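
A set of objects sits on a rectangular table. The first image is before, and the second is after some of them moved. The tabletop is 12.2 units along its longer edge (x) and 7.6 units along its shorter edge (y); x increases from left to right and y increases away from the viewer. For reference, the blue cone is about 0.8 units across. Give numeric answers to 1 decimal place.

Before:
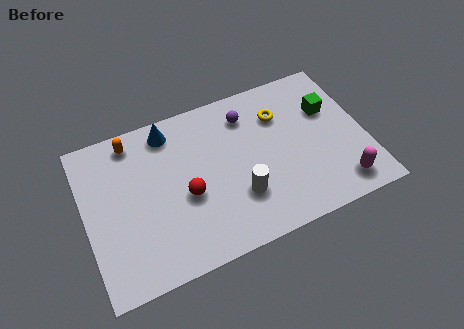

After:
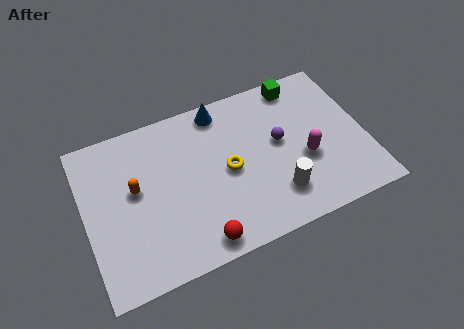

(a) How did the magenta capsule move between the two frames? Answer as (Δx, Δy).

(-1.3, 1.8)

From the two frames, the magenta capsule sits at roughly (10.8, 1.2) before and (9.5, 3.0) after.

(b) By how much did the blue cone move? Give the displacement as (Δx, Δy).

(2.3, 0.2)

The blue cone was at about (3.9, 6.5) and moved to about (6.2, 6.7).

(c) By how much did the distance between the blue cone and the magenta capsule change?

-3.7

They were about 8.7 units apart before and 5.0 after — 3.7 units closer together.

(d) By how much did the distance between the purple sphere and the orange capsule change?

+1.3

They were about 5.0 units apart before and 6.3 after — 1.3 units further apart.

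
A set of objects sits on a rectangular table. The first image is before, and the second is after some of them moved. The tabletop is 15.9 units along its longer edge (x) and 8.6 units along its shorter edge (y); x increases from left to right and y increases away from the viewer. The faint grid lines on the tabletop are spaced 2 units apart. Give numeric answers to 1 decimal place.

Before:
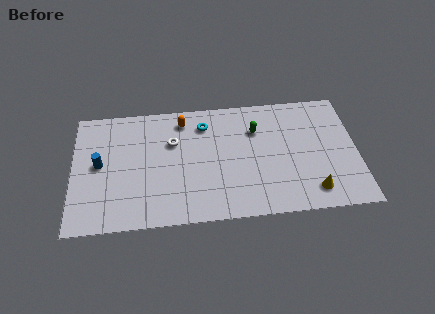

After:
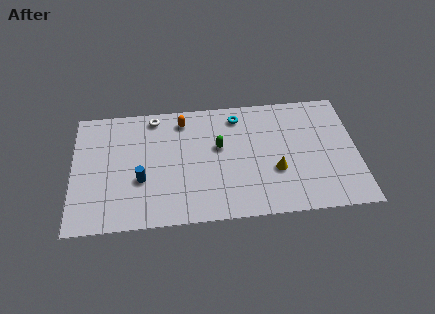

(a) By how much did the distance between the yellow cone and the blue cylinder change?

-4.7

They were about 12.2 units apart before and 7.5 after — 4.7 units closer together.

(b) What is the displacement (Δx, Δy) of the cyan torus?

(1.9, 0.4)

The cyan torus started near (7.4, 6.8) and ended near (9.3, 7.2).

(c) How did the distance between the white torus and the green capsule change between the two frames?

-0.3

Before: roughly 4.7 units apart; after: 4.4. That's 0.3 units closer together.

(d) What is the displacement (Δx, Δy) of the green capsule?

(-2.1, -1.0)

The green capsule started near (10.3, 6.1) and ended near (8.2, 5.1).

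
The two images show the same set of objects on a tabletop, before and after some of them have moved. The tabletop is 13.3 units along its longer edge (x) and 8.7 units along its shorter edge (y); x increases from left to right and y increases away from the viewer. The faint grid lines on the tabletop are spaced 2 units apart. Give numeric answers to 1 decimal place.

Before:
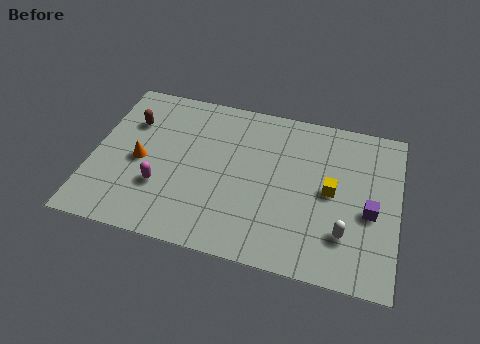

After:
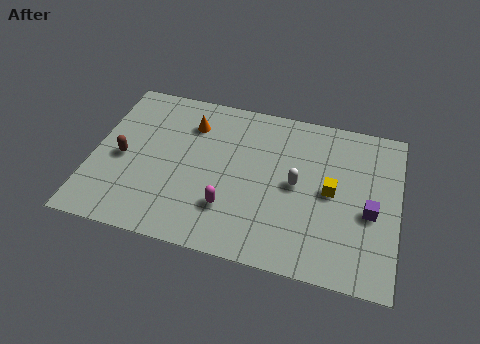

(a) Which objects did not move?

the purple cube and the yellow cube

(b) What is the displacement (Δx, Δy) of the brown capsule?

(-0.2, -2.1)

The brown capsule started near (1.5, 6.1) and ended near (1.3, 4.0).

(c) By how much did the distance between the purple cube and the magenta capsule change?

-2.9

The distance was about 9.0 in the first image and 6.1 in the second, so they moved 2.9 units closer together.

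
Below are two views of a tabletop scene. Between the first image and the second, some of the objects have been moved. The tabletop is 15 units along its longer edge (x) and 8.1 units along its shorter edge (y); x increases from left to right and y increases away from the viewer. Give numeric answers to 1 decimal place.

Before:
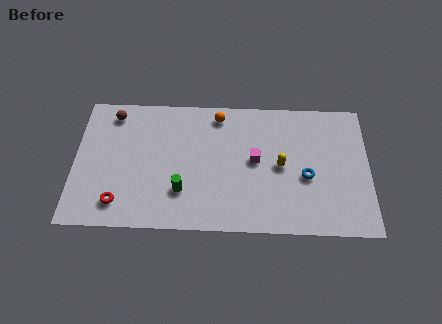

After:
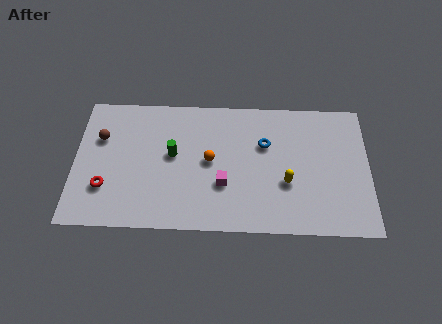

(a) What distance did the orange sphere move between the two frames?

2.8

The orange sphere moved from about (7.3, 7.0) to (6.9, 4.2), a distance of √(0.4² + 2.8²) ≈ 2.8.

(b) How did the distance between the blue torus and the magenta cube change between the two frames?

+0.5

They were about 2.8 units apart before and 3.3 after — 0.5 units further apart.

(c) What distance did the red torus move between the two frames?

1.1

From (2.3, 1.5) to (1.6, 2.4), the red torus covered √(0.7² + 0.9²) ≈ 1.1 units.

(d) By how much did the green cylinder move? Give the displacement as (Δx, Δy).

(-0.5, 2.2)

The green cylinder was at about (5.5, 2.3) and moved to about (5.0, 4.5).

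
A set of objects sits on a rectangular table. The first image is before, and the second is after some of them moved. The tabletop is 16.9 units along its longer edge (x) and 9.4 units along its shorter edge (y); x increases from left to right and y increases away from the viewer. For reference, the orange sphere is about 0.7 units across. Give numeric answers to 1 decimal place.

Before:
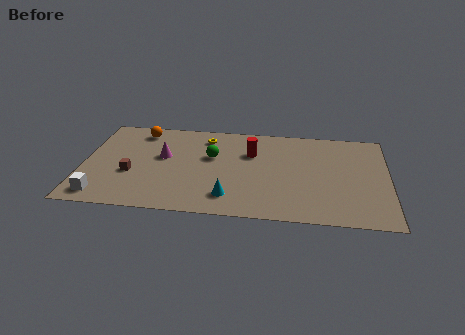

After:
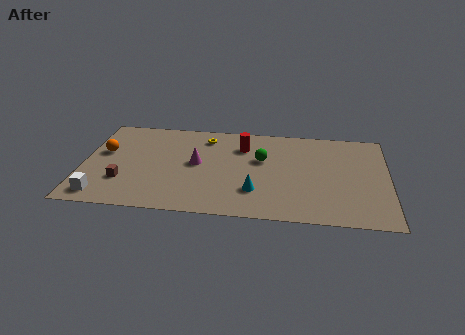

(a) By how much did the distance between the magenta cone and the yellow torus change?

-0.5

They were about 3.2 units apart before and 2.7 after — 0.5 units closer together.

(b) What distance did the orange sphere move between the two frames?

3.1

From (3.0, 8.0) to (1.1, 5.6), the orange sphere covered √(1.9² + 2.4²) ≈ 3.1 units.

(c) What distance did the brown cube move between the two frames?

0.9

The brown cube was near (2.7, 3.6) before and (2.3, 2.8) after, so it travelled √(0.4² + 0.8²) ≈ 0.9 units.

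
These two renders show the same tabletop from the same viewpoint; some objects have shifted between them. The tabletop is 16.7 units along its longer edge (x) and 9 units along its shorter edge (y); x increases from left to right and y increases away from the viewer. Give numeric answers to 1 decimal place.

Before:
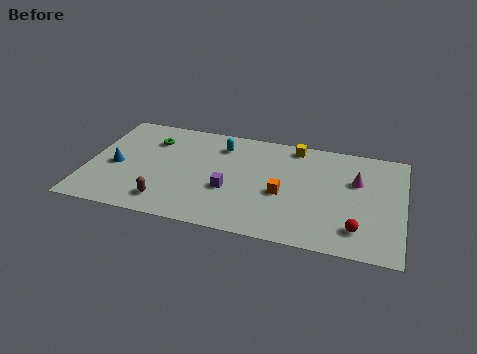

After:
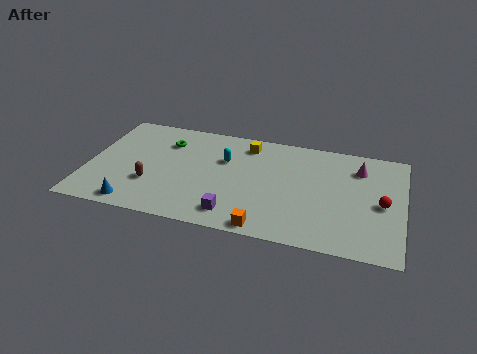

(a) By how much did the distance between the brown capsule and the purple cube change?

+1.0

They were about 3.7 units apart before and 4.7 after — 1.0 units further apart.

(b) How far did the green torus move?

0.8

From (3.2, 6.7) to (4.0, 6.7), the green torus covered √(0.8² + 0.0²) ≈ 0.8 units.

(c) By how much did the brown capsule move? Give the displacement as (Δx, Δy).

(-0.9, 1.3)

The brown capsule was at about (4.4, 1.6) and moved to about (3.5, 2.9).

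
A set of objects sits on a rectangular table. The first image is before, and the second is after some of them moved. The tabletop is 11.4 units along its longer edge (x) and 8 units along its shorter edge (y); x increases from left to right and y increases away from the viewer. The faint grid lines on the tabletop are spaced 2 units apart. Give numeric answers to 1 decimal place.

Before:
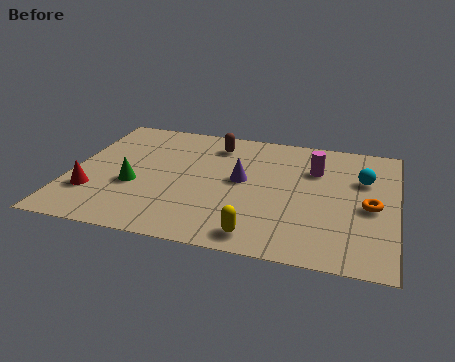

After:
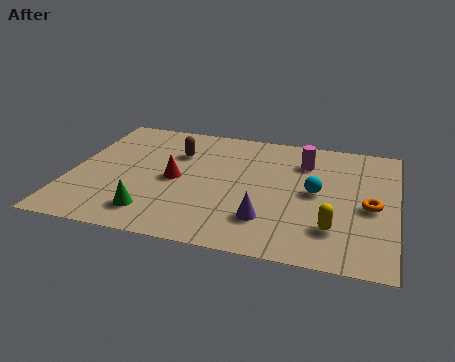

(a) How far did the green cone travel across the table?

1.8

The green cone was near (2.3, 3.1) before and (3.1, 1.5) after, so it travelled √(0.8² + 1.6²) ≈ 1.8 units.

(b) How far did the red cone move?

3.2

From (0.9, 2.3) to (3.7, 3.8), the red cone covered √(2.8² + 1.5²) ≈ 3.2 units.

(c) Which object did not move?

the orange torus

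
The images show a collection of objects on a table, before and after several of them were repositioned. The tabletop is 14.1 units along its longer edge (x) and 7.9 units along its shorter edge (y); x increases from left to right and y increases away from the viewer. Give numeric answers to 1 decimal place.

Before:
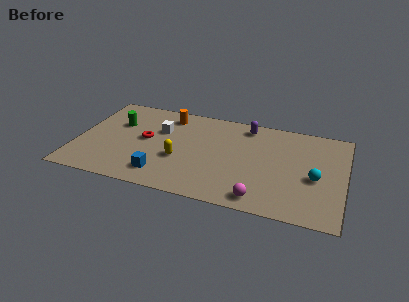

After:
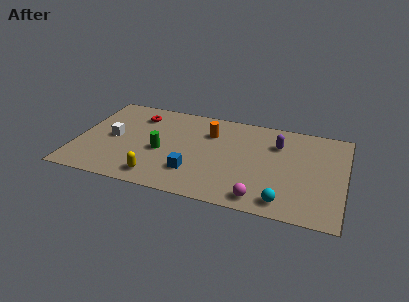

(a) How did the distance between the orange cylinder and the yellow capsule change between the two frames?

+1.4

Before: roughly 3.7 units apart; after: 5.1. That's 1.4 units further apart.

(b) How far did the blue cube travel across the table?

1.7

The blue cube was near (4.7, 1.5) before and (6.3, 2.1) after, so it travelled √(1.6² + 0.6²) ≈ 1.7 units.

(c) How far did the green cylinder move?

3.1

From (2.0, 5.2) to (4.5, 3.4), the green cylinder covered √(2.5² + 1.8²) ≈ 3.1 units.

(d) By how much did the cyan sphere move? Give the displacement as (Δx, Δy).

(-1.5, -2.3)

The cyan sphere was at about (12.6, 3.4) and moved to about (11.1, 1.1).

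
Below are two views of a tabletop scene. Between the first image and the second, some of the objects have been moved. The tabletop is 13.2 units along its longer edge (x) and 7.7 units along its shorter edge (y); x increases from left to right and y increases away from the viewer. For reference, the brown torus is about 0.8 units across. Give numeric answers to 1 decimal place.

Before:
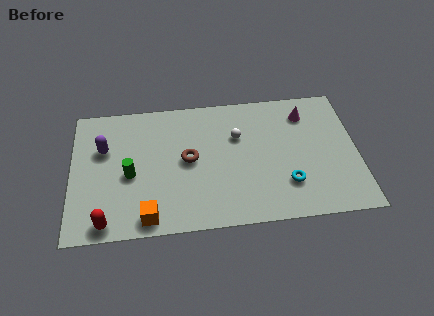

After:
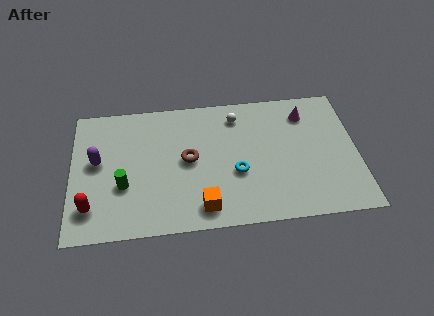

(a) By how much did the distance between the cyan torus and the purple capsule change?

-2.4

The distance was about 8.9 in the first image and 6.5 in the second, so they moved 2.4 units closer together.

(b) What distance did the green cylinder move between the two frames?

0.7

From (2.7, 3.4) to (2.4, 2.8), the green cylinder covered √(0.3² + 0.6²) ≈ 0.7 units.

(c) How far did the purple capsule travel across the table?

0.8

From (1.5, 5.0) to (1.2, 4.3), the purple capsule covered √(0.3² + 0.7²) ≈ 0.8 units.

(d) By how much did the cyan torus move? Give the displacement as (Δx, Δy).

(-2.3, 0.9)

The cyan torus started near (9.9, 2.1) and ended near (7.6, 3.0).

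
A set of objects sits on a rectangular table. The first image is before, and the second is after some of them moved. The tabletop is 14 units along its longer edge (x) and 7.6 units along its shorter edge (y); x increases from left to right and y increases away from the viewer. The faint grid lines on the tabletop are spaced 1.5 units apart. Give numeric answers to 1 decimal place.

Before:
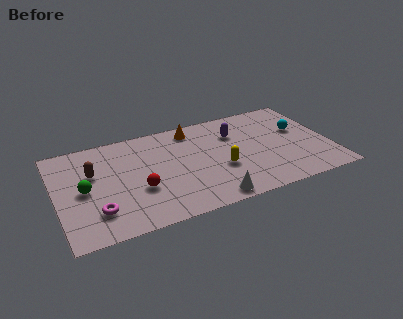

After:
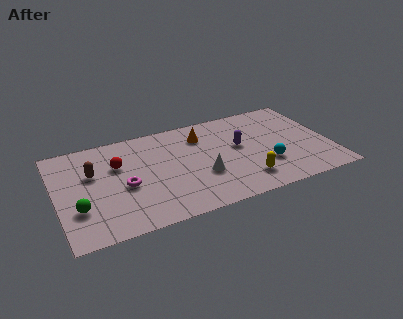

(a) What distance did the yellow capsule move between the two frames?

1.7

The yellow capsule was near (8.3, 2.9) before and (9.4, 1.6) after, so it travelled √(1.1² + 1.3²) ≈ 1.7 units.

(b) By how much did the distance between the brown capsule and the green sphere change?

+1.4

They were about 1.2 units apart before and 2.6 after — 1.4 units further apart.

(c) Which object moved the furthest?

the cyan sphere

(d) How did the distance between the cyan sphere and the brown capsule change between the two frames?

-1.7

They were about 10.7 units apart before and 9.0 after — 1.7 units closer together.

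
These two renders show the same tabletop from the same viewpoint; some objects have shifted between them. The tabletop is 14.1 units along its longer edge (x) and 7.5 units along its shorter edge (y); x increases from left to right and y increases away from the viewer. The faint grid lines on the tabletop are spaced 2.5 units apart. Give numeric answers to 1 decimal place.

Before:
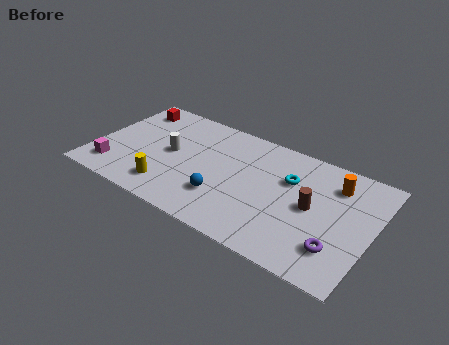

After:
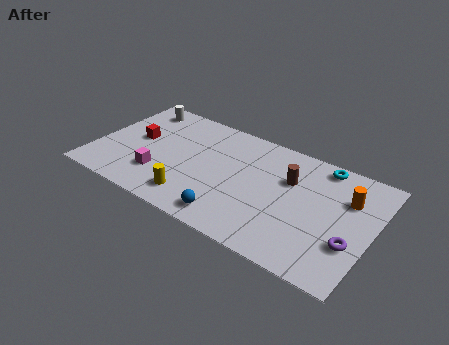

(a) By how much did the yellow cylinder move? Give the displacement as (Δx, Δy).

(1.3, -0.1)

The yellow cylinder was at about (4.1, 1.5) and moved to about (5.4, 1.4).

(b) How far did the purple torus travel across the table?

0.8

The purple torus moved from about (12.6, 1.9) to (13.2, 2.5), a distance of √(0.6² + 0.6²) ≈ 0.8.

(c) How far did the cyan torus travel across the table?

2.2

From (9.8, 5.0) to (11.2, 6.7), the cyan torus covered √(1.4² + 1.7²) ≈ 2.2 units.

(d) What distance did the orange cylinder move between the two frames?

0.9

The orange cylinder moved from about (12.0, 5.8) to (12.7, 5.2), a distance of √(0.7² + 0.6²) ≈ 0.9.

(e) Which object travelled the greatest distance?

the white cylinder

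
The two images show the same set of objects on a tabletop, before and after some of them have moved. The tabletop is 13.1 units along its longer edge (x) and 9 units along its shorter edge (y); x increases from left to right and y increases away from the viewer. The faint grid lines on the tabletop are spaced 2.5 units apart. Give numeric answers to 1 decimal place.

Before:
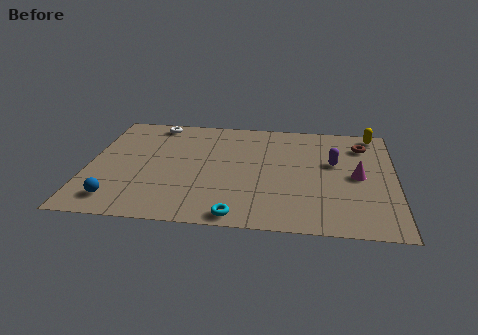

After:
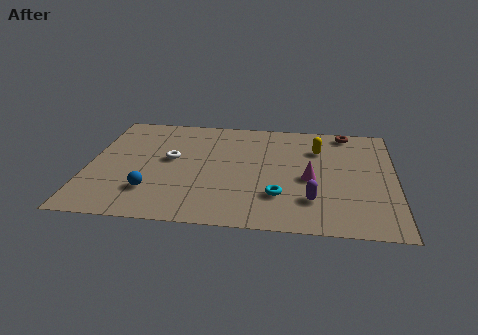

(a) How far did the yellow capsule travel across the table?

2.9

The yellow capsule was near (12.2, 8.1) before and (9.8, 6.5) after, so it travelled √(2.4² + 1.6²) ≈ 2.9 units.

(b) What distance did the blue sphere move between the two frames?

1.6

From (1.4, 1.5) to (2.8, 2.3), the blue sphere covered √(1.4² + 0.8²) ≈ 1.6 units.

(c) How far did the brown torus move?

1.3

The brown torus was near (11.7, 7.0) before and (11.0, 8.1) after, so it travelled √(0.7² + 1.1²) ≈ 1.3 units.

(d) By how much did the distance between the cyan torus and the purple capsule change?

-4.7

Before: roughly 6.1 units apart; after: 1.4. That's 4.7 units closer together.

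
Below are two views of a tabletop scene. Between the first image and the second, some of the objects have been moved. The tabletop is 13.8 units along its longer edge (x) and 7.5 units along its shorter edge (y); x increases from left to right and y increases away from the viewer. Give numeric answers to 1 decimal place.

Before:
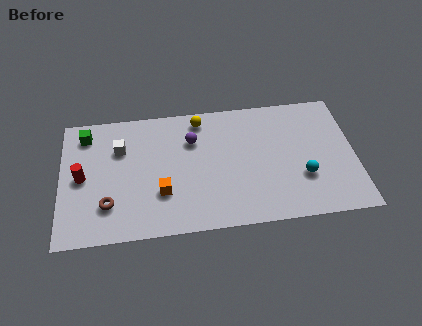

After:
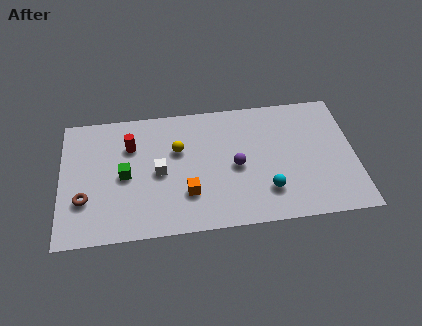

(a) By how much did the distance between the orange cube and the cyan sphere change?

-2.9

The distance was about 6.6 in the first image and 3.7 in the second, so they moved 2.9 units closer together.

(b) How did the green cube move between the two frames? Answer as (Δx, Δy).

(1.8, -2.6)

The green cube started near (1.2, 6.2) and ended near (3.0, 3.6).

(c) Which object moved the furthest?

the green cube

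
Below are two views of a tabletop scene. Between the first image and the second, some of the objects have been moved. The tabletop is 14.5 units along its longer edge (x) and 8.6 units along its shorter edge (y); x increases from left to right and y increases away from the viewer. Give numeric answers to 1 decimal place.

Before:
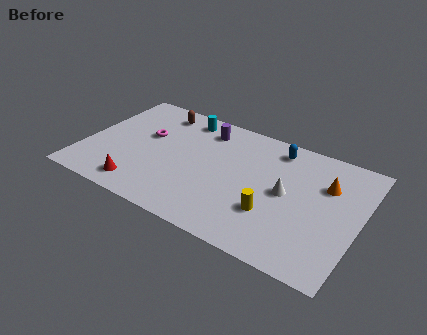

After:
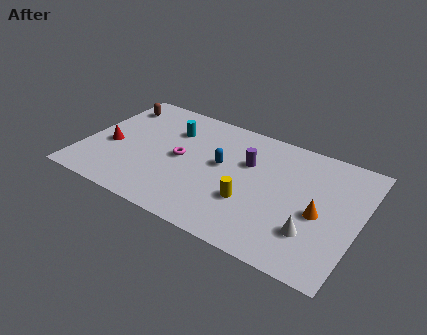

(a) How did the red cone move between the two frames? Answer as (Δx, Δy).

(-2.0, 2.3)

From the two frames, the red cone sits at roughly (3.4, 1.3) before and (1.4, 3.6) after.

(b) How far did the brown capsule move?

2.3

From (3.4, 7.3) to (1.1, 6.9), the brown capsule covered √(2.3² + 0.4²) ≈ 2.3 units.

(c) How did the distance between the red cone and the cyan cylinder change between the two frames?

-2.4

The distance was about 6.3 in the first image and 3.9 in the second, so they moved 2.4 units closer together.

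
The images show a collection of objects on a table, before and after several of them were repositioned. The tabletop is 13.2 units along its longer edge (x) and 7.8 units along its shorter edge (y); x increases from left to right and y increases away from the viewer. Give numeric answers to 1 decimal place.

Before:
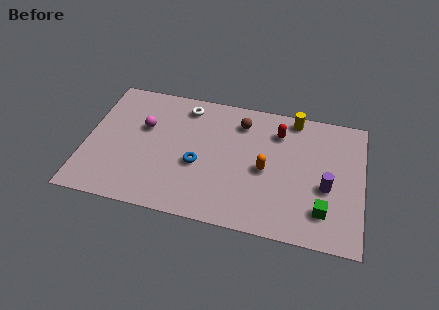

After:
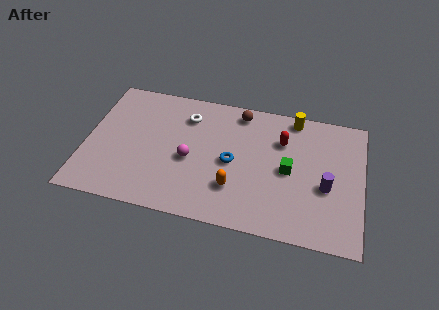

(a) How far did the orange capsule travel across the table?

2.0

The orange capsule moved from about (8.6, 3.6) to (7.2, 2.2), a distance of √(1.4² + 1.4²) ≈ 2.0.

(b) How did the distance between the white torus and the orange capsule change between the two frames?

-0.5

The distance was about 5.0 in the first image and 4.5 in the second, so they moved 0.5 units closer together.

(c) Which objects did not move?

the yellow cylinder and the purple cylinder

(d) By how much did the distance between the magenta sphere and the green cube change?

-4.5

Before: roughly 9.2 units apart; after: 4.7. That's 4.5 units closer together.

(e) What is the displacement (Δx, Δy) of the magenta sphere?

(2.3, -1.5)

The magenta sphere started near (2.7, 4.9) and ended near (5.0, 3.4).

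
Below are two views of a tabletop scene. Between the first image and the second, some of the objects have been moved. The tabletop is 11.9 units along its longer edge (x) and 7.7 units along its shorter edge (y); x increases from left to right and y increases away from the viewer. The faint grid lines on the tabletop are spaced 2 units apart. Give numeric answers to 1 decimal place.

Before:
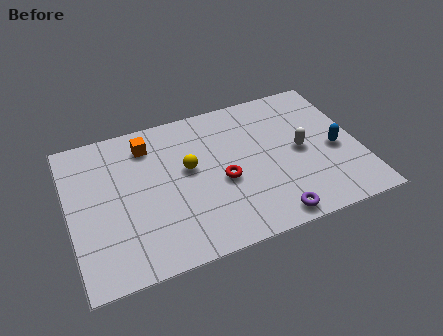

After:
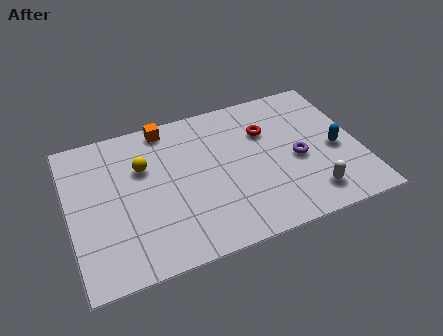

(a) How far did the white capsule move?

2.4

From (9.5, 3.8) to (9.6, 1.4), the white capsule covered √(0.1² + 2.4²) ≈ 2.4 units.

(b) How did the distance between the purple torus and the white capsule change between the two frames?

-1.4

They were about 3.4 units apart before and 2.0 after — 1.4 units closer together.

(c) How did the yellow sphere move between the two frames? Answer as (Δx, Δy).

(-1.8, 0.7)

From the two frames, the yellow sphere sits at roughly (4.9, 4.4) before and (3.1, 5.1) after.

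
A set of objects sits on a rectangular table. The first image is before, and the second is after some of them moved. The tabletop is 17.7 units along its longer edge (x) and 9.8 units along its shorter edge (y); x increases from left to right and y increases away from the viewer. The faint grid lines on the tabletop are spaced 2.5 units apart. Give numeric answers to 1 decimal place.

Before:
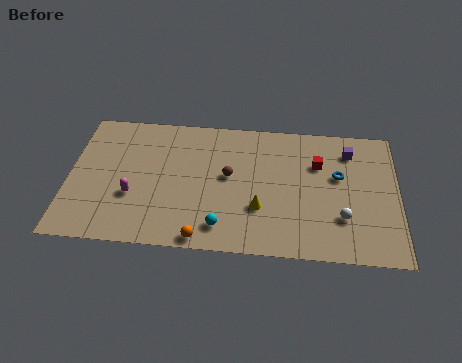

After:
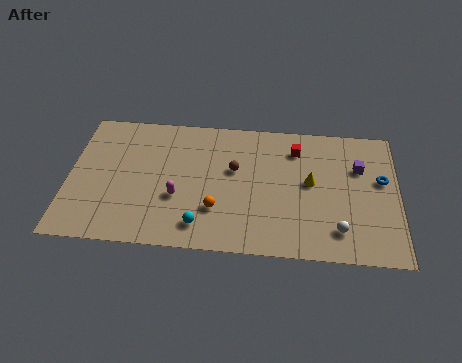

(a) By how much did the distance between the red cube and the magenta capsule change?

-2.9

The distance was about 10.4 in the first image and 7.5 in the second, so they moved 2.9 units closer together.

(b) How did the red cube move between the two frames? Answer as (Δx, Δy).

(-1.2, 1.0)

The red cube was at about (13.4, 6.7) and moved to about (12.2, 7.7).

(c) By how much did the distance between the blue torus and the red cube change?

+3.6

The distance was about 1.4 in the first image and 5.0 in the second, so they moved 3.6 units further apart.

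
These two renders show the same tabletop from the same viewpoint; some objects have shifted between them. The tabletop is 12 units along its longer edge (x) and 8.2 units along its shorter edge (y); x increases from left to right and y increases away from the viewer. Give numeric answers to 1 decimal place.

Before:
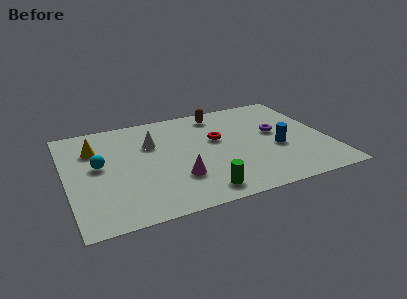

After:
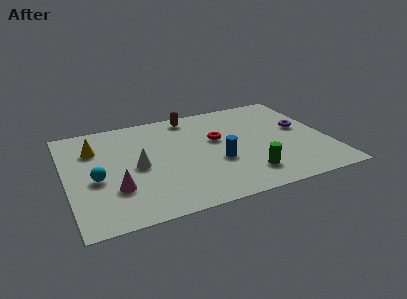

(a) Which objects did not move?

the yellow cone and the red torus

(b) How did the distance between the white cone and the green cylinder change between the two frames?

+0.5

The distance was about 4.8 in the first image and 5.3 in the second, so they moved 0.5 units further apart.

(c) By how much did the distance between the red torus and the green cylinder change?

-0.6

The distance was about 4.0 in the first image and 3.4 in the second, so they moved 0.6 units closer together.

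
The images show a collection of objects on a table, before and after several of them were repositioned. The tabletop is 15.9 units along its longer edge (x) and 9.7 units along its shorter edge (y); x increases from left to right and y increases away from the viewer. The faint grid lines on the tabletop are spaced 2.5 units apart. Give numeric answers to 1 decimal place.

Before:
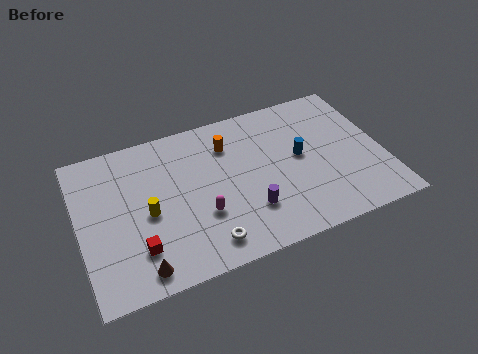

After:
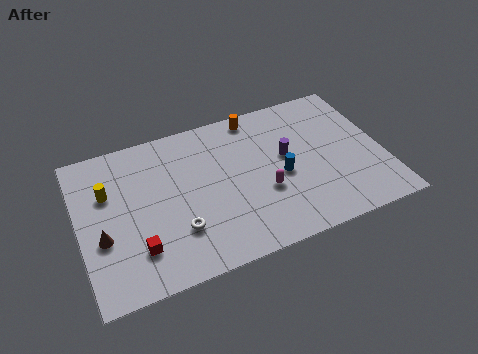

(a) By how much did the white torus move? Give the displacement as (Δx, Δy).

(-1.3, 1.3)

The white torus was at about (6.2, 1.5) and moved to about (4.9, 2.8).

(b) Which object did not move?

the red cube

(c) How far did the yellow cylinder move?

2.8

The yellow cylinder moved from about (3.5, 4.4) to (1.6, 6.4), a distance of √(1.9² + 2.0²) ≈ 2.8.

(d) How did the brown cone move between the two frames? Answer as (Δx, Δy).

(-1.7, 2.5)

The brown cone started near (2.8, 1.2) and ended near (1.1, 3.7).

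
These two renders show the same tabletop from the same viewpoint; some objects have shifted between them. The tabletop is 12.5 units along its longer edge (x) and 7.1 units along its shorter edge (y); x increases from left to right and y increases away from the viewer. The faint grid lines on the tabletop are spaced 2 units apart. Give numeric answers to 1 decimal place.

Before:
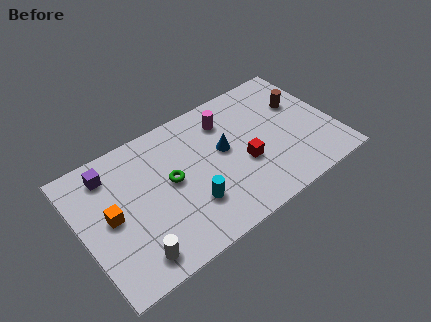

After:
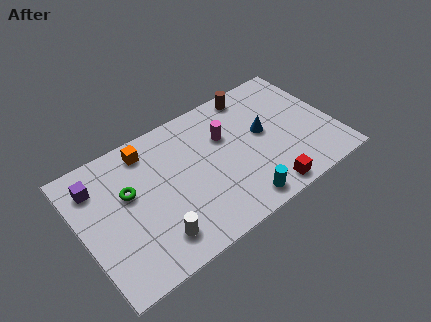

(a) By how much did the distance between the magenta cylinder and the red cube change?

+1.4

The distance was about 2.7 in the first image and 4.1 in the second, so they moved 1.4 units further apart.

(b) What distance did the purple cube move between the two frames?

0.8

From (1.7, 5.8) to (1.0, 5.5), the purple cube covered √(0.7² + 0.3²) ≈ 0.8 units.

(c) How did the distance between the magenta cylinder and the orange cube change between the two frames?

-2.5

They were about 6.4 units apart before and 3.9 after — 2.5 units closer together.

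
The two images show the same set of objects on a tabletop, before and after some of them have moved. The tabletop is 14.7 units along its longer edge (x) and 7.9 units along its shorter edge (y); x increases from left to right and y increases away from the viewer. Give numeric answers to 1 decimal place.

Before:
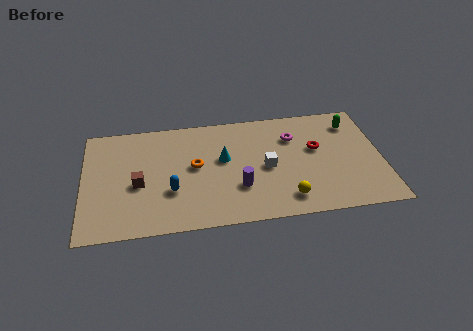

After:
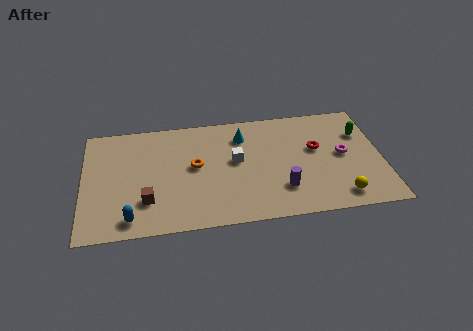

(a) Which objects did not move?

the red torus and the orange torus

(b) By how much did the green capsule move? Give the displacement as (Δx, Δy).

(0.4, -0.8)

From the two frames, the green capsule sits at roughly (13.4, 6.3) before and (13.8, 5.5) after.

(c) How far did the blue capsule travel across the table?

2.6

From (4.3, 2.7) to (2.3, 1.1), the blue capsule covered √(2.0² + 1.6²) ≈ 2.6 units.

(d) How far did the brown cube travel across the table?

1.3

The brown cube moved from about (2.7, 3.4) to (3.1, 2.2), a distance of √(0.4² + 1.2²) ≈ 1.3.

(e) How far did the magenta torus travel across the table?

2.9

The magenta torus was near (10.4, 5.7) before and (12.8, 4.1) after, so it travelled √(2.4² + 1.6²) ≈ 2.9 units.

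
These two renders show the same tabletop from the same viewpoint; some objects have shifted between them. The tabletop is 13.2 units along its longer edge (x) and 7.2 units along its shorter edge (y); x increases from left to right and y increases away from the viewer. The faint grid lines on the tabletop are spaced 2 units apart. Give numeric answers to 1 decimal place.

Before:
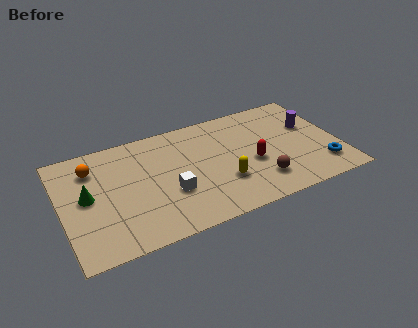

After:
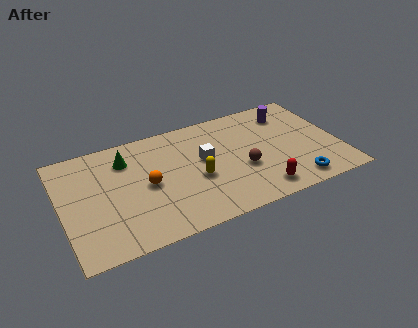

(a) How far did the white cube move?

2.3

The white cube was near (5.0, 2.6) before and (6.8, 4.1) after, so it travelled √(1.8² + 1.5²) ≈ 2.3 units.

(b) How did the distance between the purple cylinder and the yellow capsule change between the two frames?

+0.5

They were about 5.0 units apart before and 5.5 after — 0.5 units further apart.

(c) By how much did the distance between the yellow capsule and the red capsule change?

+1.7

The distance was about 1.7 in the first image and 3.4 in the second, so they moved 1.7 units further apart.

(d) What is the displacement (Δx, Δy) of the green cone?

(2.0, 1.7)

From the two frames, the green cone sits at roughly (1.2, 3.8) before and (3.2, 5.5) after.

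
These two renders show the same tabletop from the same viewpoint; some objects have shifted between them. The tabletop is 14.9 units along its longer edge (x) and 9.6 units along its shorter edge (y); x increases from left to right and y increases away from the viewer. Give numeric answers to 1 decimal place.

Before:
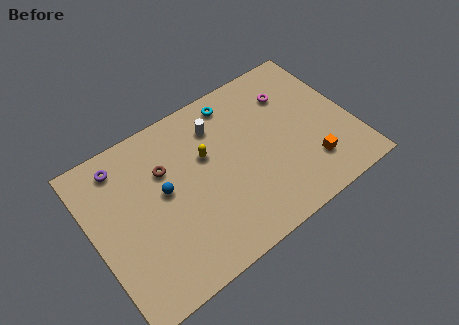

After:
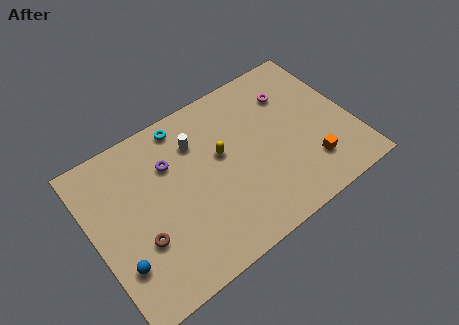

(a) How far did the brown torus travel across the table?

3.8

The brown torus was near (4.4, 6.5) before and (2.4, 3.3) after, so it travelled √(2.0² + 3.2²) ≈ 3.8 units.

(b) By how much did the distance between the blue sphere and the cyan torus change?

+1.9

The distance was about 5.6 in the first image and 7.5 in the second, so they moved 1.9 units further apart.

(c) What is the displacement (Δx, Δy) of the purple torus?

(2.6, -1.4)

The purple torus started near (2.1, 8.1) and ended near (4.7, 6.7).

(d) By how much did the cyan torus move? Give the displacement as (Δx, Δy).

(-3.0, 0.2)

The cyan torus was at about (8.8, 8.3) and moved to about (5.8, 8.5).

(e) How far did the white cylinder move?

1.3

From (7.6, 7.4) to (6.3, 7.1), the white cylinder covered √(1.3² + 0.3²) ≈ 1.3 units.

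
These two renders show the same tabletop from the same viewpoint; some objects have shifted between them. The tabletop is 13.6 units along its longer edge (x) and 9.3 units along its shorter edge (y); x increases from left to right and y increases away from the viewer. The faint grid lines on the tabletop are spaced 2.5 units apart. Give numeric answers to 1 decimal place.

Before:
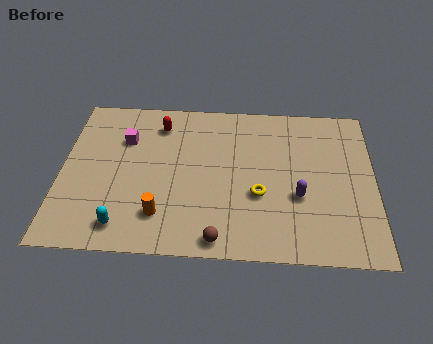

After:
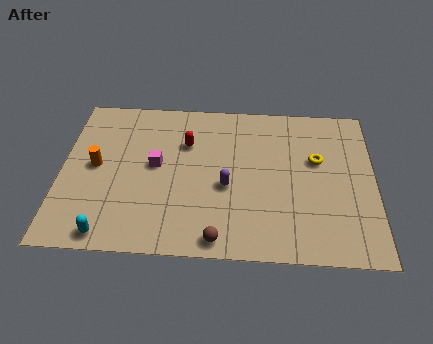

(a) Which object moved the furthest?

the orange cylinder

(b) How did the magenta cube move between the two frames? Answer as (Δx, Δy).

(1.4, -1.5)

The magenta cube started near (2.7, 6.5) and ended near (4.1, 5.0).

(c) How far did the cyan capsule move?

0.8

From (2.8, 1.4) to (2.2, 0.9), the cyan capsule covered √(0.6² + 0.5²) ≈ 0.8 units.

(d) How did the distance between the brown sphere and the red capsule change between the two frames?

-1.4

Before: roughly 7.1 units apart; after: 5.7. That's 1.4 units closer together.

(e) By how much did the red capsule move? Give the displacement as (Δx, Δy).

(1.2, -1.1)

The red capsule started near (4.2, 7.5) and ended near (5.4, 6.4).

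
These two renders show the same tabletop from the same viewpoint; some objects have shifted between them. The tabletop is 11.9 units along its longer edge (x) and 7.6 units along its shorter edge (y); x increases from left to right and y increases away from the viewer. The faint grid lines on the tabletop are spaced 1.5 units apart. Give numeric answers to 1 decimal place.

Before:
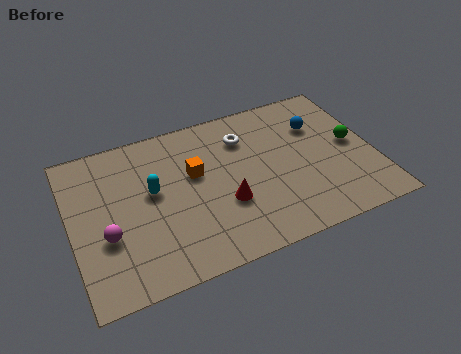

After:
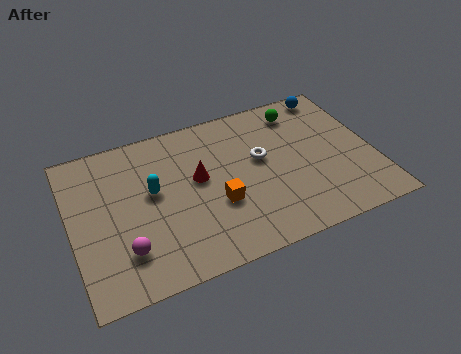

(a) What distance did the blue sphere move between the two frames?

1.7

From (9.9, 5.3) to (10.7, 6.8), the blue sphere covered √(0.8² + 1.5²) ≈ 1.7 units.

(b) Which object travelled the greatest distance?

the green sphere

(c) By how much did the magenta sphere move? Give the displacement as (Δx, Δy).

(0.6, -0.9)

The magenta sphere started near (1.3, 2.8) and ended near (1.9, 1.9).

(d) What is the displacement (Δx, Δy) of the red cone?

(-0.9, 1.6)

From the two frames, the red cone sits at roughly (5.9, 2.7) before and (5.0, 4.3) after.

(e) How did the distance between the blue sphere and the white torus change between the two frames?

+1.1

The distance was about 2.9 in the first image and 4.0 in the second, so they moved 1.1 units further apart.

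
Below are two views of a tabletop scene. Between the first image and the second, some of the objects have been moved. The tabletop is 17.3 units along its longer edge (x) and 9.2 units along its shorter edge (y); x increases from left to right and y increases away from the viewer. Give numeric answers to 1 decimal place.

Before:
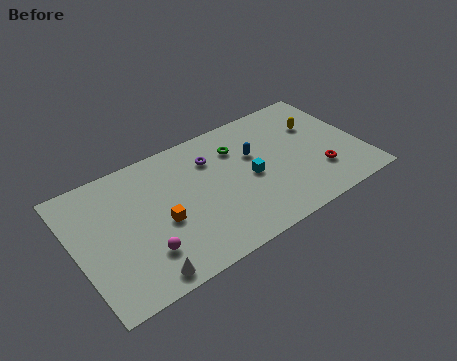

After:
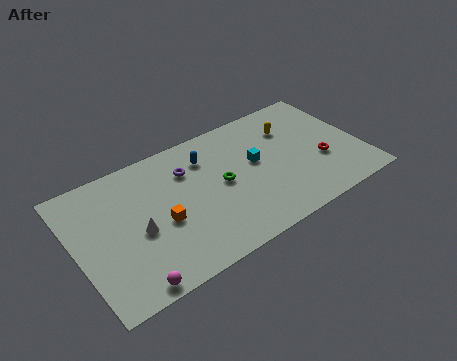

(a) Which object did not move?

the orange cube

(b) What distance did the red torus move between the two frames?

0.9

From (14.5, 2.6) to (14.8, 3.4), the red torus covered √(0.3² + 0.8²) ≈ 0.9 units.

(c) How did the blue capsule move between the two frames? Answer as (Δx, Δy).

(-2.8, 1.2)

From the two frames, the blue capsule sits at roughly (11.0, 5.8) before and (8.2, 7.0) after.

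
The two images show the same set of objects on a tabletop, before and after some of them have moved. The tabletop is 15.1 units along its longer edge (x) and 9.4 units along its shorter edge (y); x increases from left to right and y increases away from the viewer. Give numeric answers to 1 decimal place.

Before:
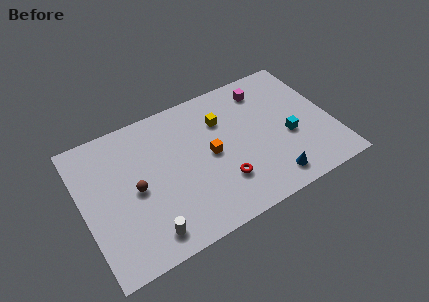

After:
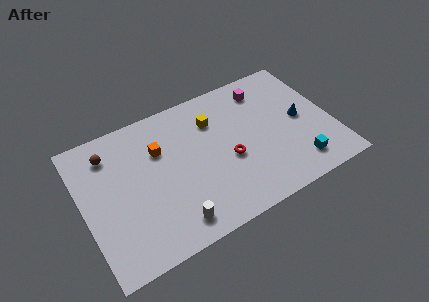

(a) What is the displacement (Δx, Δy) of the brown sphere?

(-1.2, 3.0)

From the two frames, the brown sphere sits at roughly (3.1, 4.5) before and (1.9, 7.5) after.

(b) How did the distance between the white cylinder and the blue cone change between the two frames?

+1.5

They were about 7.5 units apart before and 9.0 after — 1.5 units further apart.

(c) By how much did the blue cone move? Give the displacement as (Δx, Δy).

(2.4, 3.3)

From the two frames, the blue cone sits at roughly (10.9, 1.4) before and (13.3, 4.7) after.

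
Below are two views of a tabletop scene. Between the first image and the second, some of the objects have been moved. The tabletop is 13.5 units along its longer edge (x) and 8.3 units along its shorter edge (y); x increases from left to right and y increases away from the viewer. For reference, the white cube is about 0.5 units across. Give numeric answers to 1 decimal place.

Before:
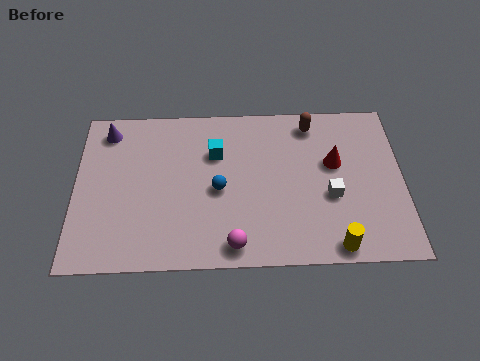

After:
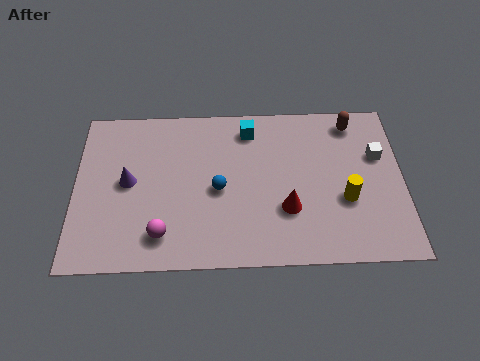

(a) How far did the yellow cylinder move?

2.4

From (10.6, 0.8) to (11.1, 3.1), the yellow cylinder covered √(0.5² + 2.3²) ≈ 2.4 units.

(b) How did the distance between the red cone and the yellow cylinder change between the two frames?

-1.8

They were about 4.2 units apart before and 2.4 after — 1.8 units closer together.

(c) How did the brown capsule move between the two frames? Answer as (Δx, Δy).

(1.7, 0.0)

From the two frames, the brown capsule sits at roughly (9.8, 7.1) before and (11.5, 7.1) after.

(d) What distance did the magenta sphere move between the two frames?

3.0

The magenta sphere was near (6.5, 1.0) before and (3.6, 1.6) after, so it travelled √(2.9² + 0.6²) ≈ 3.0 units.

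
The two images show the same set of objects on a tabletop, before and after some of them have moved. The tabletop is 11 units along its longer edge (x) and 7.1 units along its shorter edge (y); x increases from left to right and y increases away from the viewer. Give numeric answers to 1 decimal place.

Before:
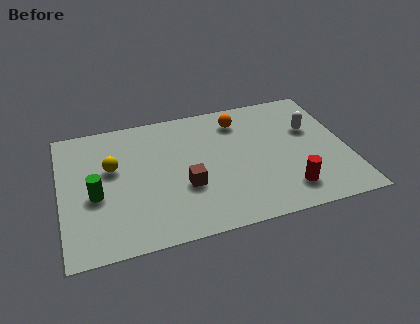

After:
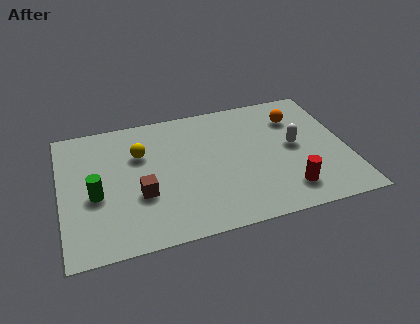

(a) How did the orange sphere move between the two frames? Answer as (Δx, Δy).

(2.2, -0.4)

From the two frames, the orange sphere sits at roughly (7.0, 5.7) before and (9.2, 5.3) after.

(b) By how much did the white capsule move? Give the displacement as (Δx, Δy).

(-0.7, -0.8)

The white capsule was at about (9.7, 4.5) and moved to about (9.0, 3.7).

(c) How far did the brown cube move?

1.7

The brown cube moved from about (4.7, 2.6) to (3.0, 2.6), a distance of √(1.7² + 0.0²) ≈ 1.7.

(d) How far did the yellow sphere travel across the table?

1.2

The yellow sphere was near (2.0, 4.3) before and (3.1, 4.8) after, so it travelled √(1.1² + 0.5²) ≈ 1.2 units.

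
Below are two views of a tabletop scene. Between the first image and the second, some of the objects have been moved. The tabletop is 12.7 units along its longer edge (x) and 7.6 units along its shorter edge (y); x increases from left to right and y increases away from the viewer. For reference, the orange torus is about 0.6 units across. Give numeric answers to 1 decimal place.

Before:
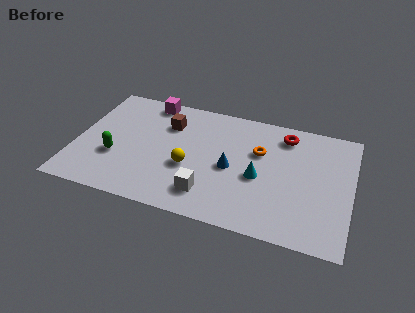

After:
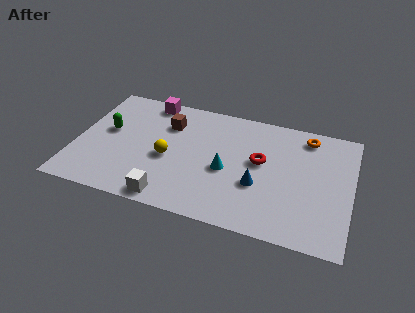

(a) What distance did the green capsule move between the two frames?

1.7

The green capsule moved from about (1.9, 2.7) to (1.4, 4.3), a distance of √(0.5² + 1.6²) ≈ 1.7.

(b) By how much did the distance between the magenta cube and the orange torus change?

+1.8

The distance was about 5.6 in the first image and 7.4 in the second, so they moved 1.8 units further apart.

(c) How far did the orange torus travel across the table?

2.6

The orange torus was near (8.4, 4.9) before and (10.5, 6.5) after, so it travelled √(2.1² + 1.6²) ≈ 2.6 units.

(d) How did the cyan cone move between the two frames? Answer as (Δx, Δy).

(-1.5, 0.0)

From the two frames, the cyan cone sits at roughly (8.5, 3.3) before and (7.0, 3.3) after.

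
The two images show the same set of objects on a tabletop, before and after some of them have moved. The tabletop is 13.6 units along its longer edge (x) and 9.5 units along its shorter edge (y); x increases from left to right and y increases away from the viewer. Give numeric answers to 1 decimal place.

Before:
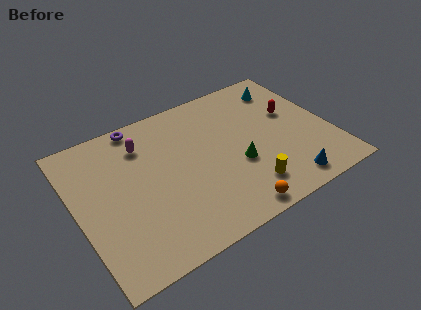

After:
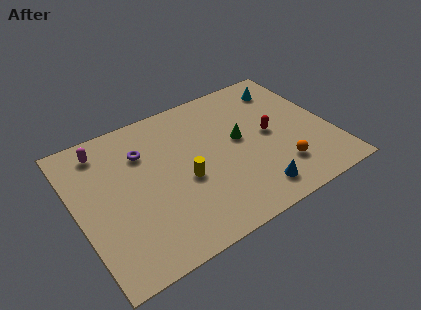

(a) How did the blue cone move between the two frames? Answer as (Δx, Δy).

(-1.7, 0.3)

From the two frames, the blue cone sits at roughly (10.6, 1.2) before and (8.9, 1.5) after.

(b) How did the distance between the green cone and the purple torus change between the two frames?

-1.6

They were about 6.8 units apart before and 5.2 after — 1.6 units closer together.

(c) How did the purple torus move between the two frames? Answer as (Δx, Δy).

(-0.1, -1.9)

The purple torus started near (3.9, 8.7) and ended near (3.8, 6.8).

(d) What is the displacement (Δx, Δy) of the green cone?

(0.4, 1.6)

The green cone started near (8.4, 3.6) and ended near (8.8, 5.2).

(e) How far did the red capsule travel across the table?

1.7

The red capsule was near (11.8, 5.7) before and (10.4, 4.8) after, so it travelled √(1.4² + 0.9²) ≈ 1.7 units.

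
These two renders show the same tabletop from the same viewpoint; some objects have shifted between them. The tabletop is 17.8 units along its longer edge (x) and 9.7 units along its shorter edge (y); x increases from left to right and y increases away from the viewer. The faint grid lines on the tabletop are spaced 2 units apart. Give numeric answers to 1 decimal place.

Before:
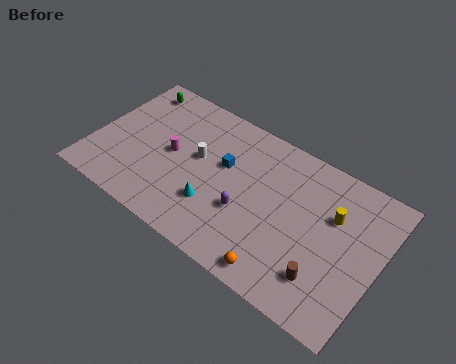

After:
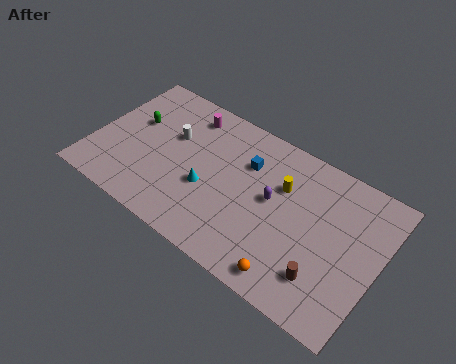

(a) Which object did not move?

the brown cylinder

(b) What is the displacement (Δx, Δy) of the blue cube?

(1.3, 0.9)

The blue cube started near (8.0, 5.9) and ended near (9.3, 6.8).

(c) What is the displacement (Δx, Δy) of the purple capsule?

(1.4, 1.7)

From the two frames, the purple capsule sits at roughly (9.8, 3.6) before and (11.2, 5.3) after.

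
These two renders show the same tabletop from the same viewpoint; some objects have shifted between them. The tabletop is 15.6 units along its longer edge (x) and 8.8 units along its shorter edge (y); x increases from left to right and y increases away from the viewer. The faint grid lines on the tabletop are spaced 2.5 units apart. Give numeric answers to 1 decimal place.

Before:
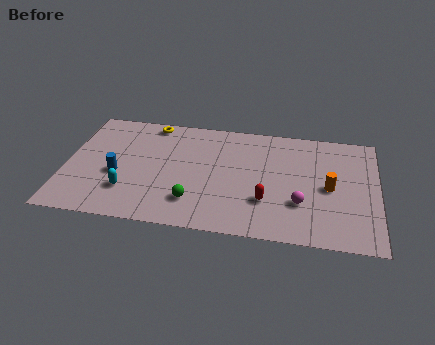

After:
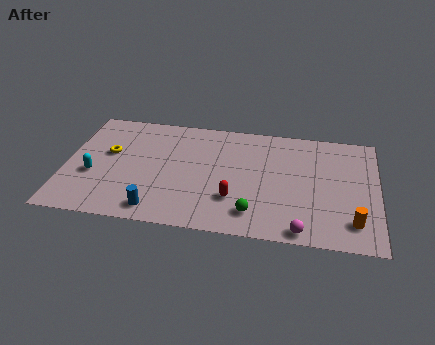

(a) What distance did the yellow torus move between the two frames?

3.4

The yellow torus moved from about (4.1, 7.9) to (2.1, 5.2), a distance of √(2.0² + 2.7²) ≈ 3.4.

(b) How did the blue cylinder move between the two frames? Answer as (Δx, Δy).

(2.1, -2.4)

The blue cylinder started near (2.6, 3.6) and ended near (4.7, 1.2).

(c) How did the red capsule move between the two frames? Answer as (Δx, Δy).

(-1.6, -0.1)

From the two frames, the red capsule sits at roughly (10.1, 2.7) before and (8.5, 2.6) after.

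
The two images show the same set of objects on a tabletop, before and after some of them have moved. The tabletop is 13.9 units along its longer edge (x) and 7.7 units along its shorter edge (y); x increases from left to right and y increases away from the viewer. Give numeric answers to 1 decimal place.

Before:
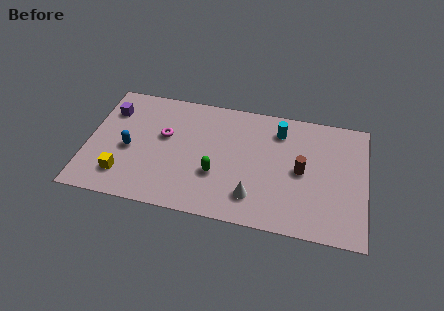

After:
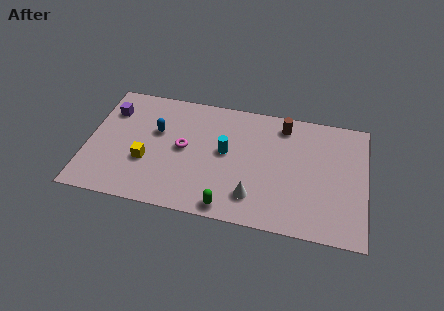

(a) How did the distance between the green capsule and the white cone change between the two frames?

-0.6

Before: roughly 2.1 units apart; after: 1.5. That's 0.6 units closer together.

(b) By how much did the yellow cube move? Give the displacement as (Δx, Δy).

(1.1, 1.1)

The yellow cube started near (1.9, 1.7) and ended near (3.0, 2.8).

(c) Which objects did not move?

the purple cube and the white cone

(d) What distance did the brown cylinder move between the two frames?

2.9

From (10.7, 3.8) to (9.7, 6.5), the brown cylinder covered √(1.0² + 2.7²) ≈ 2.9 units.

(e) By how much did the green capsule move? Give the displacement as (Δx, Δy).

(0.7, -1.9)

The green capsule was at about (6.5, 2.7) and moved to about (7.2, 0.8).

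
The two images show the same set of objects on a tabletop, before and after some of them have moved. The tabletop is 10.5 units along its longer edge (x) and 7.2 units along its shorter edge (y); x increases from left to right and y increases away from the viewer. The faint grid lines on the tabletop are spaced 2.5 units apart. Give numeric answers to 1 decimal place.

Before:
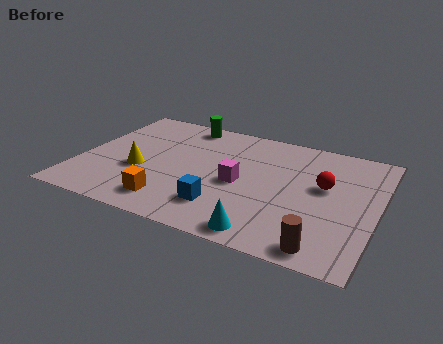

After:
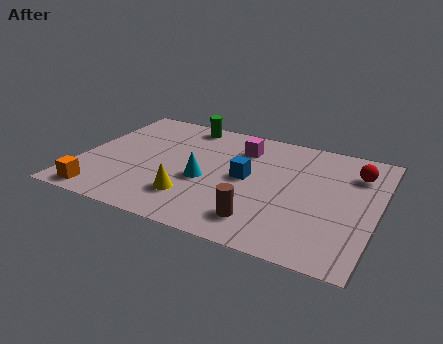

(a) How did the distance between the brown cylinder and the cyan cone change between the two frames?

+0.7

The distance was about 2.0 in the first image and 2.7 in the second, so they moved 0.7 units further apart.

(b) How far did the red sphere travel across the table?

1.6

The red sphere was near (8.6, 4.2) before and (9.6, 5.4) after, so it travelled √(1.0² + 1.2²) ≈ 1.6 units.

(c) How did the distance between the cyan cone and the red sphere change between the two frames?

+1.8

Before: roughly 3.8 units apart; after: 5.6. That's 1.8 units further apart.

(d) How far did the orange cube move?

2.5

The orange cube was near (3.5, 1.3) before and (1.1, 0.8) after, so it travelled √(2.4² + 0.5²) ≈ 2.5 units.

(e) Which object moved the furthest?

the cyan cone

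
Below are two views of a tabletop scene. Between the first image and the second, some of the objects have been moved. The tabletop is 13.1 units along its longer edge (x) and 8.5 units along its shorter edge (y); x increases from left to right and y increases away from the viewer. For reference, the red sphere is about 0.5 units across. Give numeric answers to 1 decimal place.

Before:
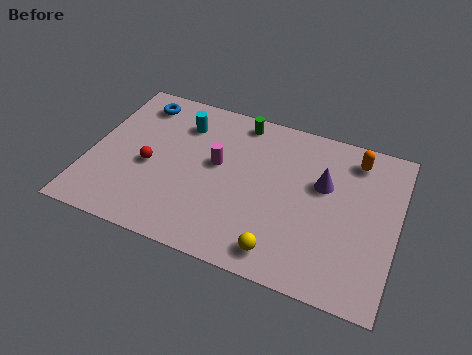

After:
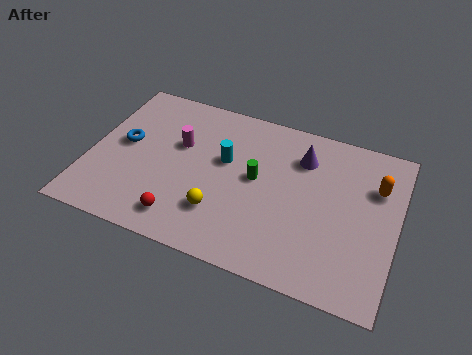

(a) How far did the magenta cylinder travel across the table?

1.8

From (5.4, 4.8) to (3.7, 5.3), the magenta cylinder covered √(1.7² + 0.5²) ≈ 1.8 units.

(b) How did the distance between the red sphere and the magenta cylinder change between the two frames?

+0.9

The distance was about 3.0 in the first image and 3.9 in the second, so they moved 0.9 units further apart.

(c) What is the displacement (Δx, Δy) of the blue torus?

(-0.3, -2.5)

From the two frames, the blue torus sits at roughly (1.7, 7.1) before and (1.4, 4.6) after.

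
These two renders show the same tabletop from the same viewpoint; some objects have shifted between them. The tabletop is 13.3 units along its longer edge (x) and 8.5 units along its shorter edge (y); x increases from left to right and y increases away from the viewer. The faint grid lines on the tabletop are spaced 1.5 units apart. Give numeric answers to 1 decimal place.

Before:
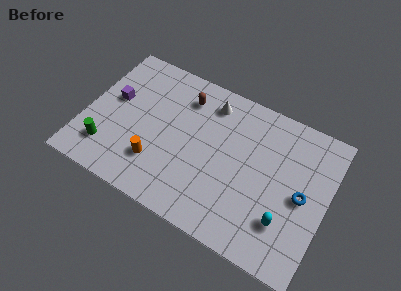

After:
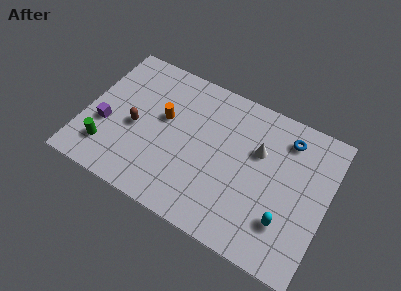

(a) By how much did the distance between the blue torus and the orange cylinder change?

-1.1

The distance was about 8.0 in the first image and 6.9 in the second, so they moved 1.1 units closer together.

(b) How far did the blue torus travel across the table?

3.0

The blue torus moved from about (12.0, 4.1) to (10.8, 6.9), a distance of √(1.2² + 2.8²) ≈ 3.0.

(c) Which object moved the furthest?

the brown capsule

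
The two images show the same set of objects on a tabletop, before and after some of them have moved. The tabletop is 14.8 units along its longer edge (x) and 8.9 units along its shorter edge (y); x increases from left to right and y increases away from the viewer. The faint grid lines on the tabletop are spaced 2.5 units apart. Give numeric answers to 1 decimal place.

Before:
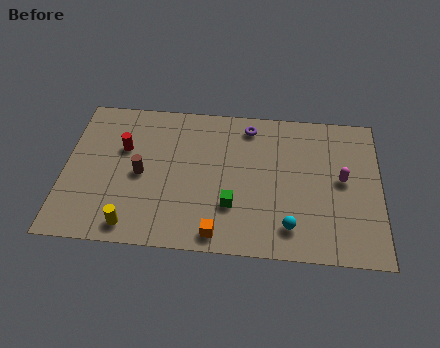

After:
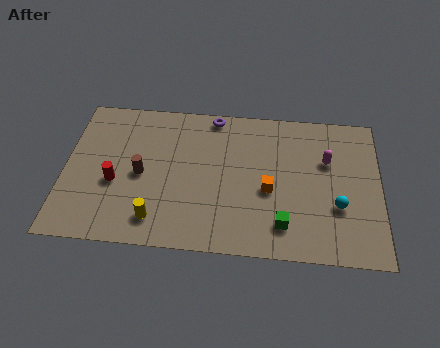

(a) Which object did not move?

the brown cylinder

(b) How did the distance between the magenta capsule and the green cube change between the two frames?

-1.0

The distance was about 5.5 in the first image and 4.5 in the second, so they moved 1.0 units closer together.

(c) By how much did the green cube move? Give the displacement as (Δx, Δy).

(2.4, -0.9)

The green cube was at about (7.9, 2.7) and moved to about (10.3, 1.8).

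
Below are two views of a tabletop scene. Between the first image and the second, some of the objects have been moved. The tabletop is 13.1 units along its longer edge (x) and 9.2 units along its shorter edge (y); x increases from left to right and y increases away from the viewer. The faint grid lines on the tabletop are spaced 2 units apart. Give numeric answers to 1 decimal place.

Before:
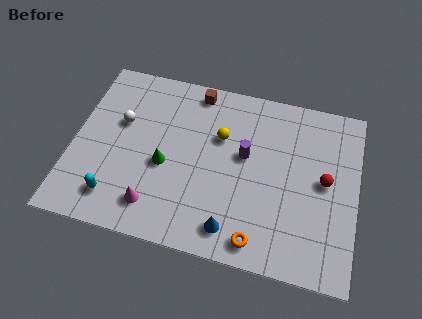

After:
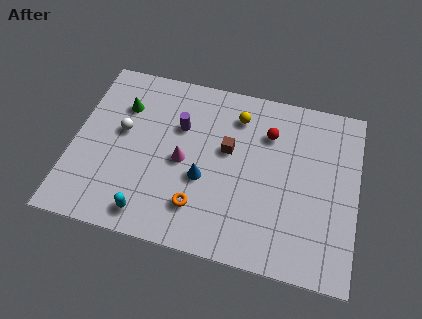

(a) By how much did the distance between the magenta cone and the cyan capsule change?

+1.6

The distance was about 1.8 in the first image and 3.4 in the second, so they moved 1.6 units further apart.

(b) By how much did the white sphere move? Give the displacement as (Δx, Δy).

(0.1, -0.5)

From the two frames, the white sphere sits at roughly (2.1, 5.7) before and (2.2, 5.2) after.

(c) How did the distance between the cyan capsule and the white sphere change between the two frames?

+0.3

Before: roughly 4.0 units apart; after: 4.3. That's 0.3 units further apart.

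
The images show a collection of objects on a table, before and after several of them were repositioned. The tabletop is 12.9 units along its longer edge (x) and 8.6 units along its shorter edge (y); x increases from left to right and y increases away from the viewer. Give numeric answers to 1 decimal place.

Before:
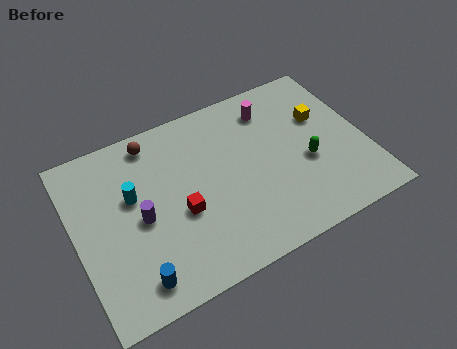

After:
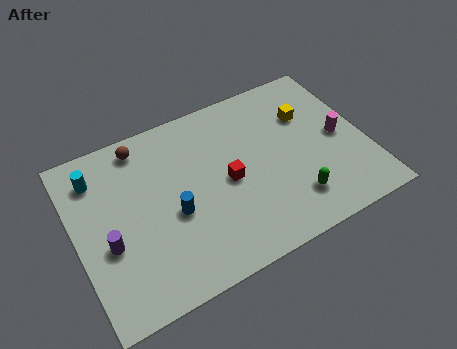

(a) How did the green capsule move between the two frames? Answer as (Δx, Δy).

(-0.9, -1.6)

From the two frames, the green capsule sits at roughly (10.2, 3.5) before and (9.3, 1.9) after.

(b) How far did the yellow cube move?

0.7

The yellow cube was near (11.2, 5.5) before and (10.6, 5.9) after, so it travelled √(0.6² + 0.4²) ≈ 0.7 units.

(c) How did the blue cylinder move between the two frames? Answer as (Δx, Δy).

(2.0, 2.3)

The blue cylinder was at about (2.2, 1.3) and moved to about (4.2, 3.6).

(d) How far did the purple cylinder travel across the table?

1.6

From (2.8, 4.0) to (1.3, 3.4), the purple cylinder covered √(1.5² + 0.6²) ≈ 1.6 units.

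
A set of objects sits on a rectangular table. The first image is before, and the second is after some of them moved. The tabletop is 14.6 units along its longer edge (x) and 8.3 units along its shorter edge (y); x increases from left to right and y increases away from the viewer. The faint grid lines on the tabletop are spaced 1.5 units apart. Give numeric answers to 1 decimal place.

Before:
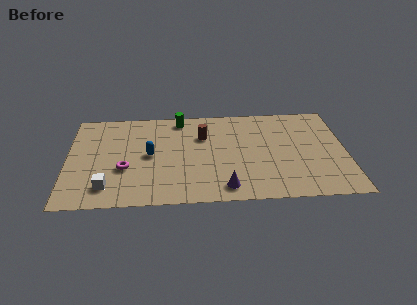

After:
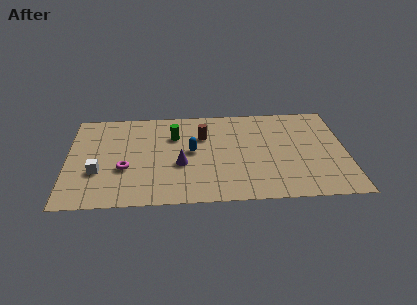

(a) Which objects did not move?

the brown cylinder and the magenta torus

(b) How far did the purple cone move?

3.1

The purple cone moved from about (8.2, 1.2) to (5.9, 3.3), a distance of √(2.3² + 2.1²) ≈ 3.1.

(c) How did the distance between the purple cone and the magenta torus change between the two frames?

-2.6

The distance was about 5.5 in the first image and 2.9 in the second, so they moved 2.6 units closer together.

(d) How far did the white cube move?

1.4

The white cube moved from about (2.1, 1.6) to (1.6, 2.9), a distance of √(0.5² + 1.3²) ≈ 1.4.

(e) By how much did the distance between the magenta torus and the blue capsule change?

+2.0

The distance was about 1.7 in the first image and 3.7 in the second, so they moved 2.0 units further apart.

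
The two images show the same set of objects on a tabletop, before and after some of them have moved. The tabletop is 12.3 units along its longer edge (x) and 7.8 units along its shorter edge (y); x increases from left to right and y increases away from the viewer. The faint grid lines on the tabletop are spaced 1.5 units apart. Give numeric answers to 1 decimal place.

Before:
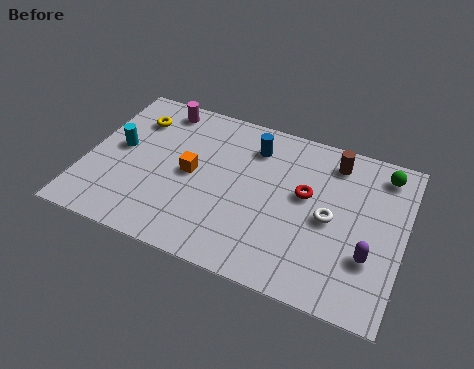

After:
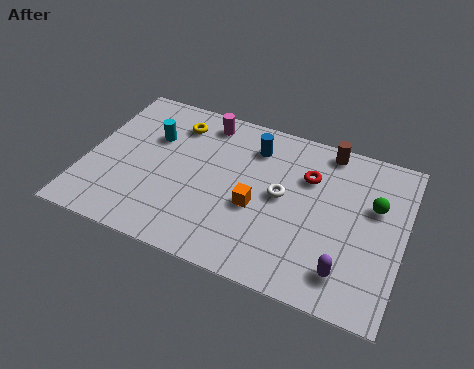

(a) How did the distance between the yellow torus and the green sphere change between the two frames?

-1.7

Before: roughly 9.7 units apart; after: 8.0. That's 1.7 units closer together.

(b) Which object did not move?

the blue cylinder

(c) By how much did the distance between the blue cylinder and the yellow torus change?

-1.6

Before: roughly 4.7 units apart; after: 3.1. That's 1.6 units closer together.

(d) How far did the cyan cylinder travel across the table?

1.6

The cyan cylinder was near (1.2, 4.2) before and (2.4, 5.2) after, so it travelled √(1.2² + 1.0²) ≈ 1.6 units.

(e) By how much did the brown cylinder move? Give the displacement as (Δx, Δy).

(-0.3, 0.5)

The brown cylinder was at about (9.4, 6.5) and moved to about (9.1, 7.0).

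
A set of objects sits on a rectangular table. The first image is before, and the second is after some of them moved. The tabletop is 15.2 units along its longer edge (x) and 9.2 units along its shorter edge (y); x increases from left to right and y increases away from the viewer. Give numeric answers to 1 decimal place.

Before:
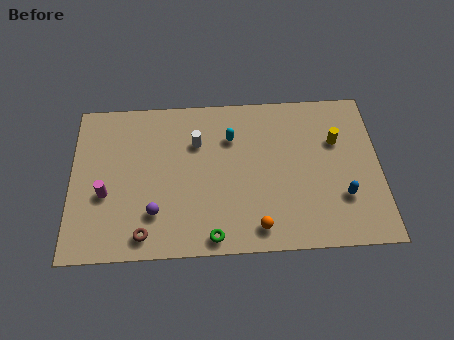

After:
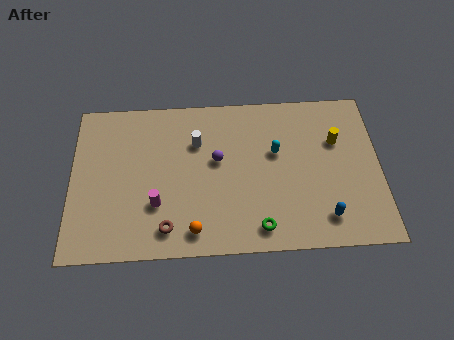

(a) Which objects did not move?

the yellow cylinder and the white cylinder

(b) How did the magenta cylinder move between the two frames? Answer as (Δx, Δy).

(2.5, -0.7)

The magenta cylinder started near (1.7, 3.6) and ended near (4.2, 2.9).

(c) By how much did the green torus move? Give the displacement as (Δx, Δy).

(2.3, 0.4)

From the two frames, the green torus sits at roughly (6.9, 0.9) before and (9.2, 1.3) after.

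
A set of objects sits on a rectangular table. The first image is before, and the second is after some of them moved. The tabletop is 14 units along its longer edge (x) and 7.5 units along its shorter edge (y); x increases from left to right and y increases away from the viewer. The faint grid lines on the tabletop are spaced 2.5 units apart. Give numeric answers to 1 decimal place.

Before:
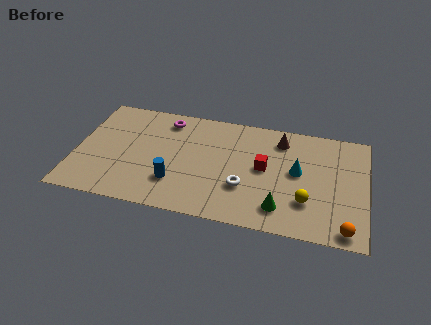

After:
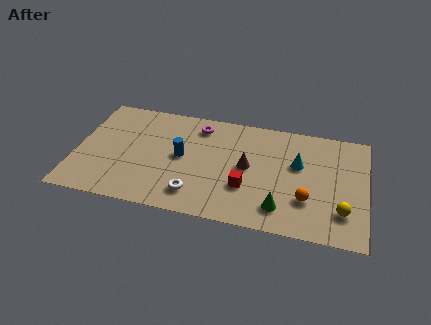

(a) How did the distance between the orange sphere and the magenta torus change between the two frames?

-3.8

They were about 10.5 units apart before and 6.7 after — 3.8 units closer together.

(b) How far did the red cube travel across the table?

1.7

The red cube was near (9.1, 4.0) before and (8.3, 2.5) after, so it travelled √(0.8² + 1.5²) ≈ 1.7 units.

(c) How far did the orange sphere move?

2.4

The orange sphere was near (13.1, 0.8) before and (11.2, 2.3) after, so it travelled √(1.9² + 1.5²) ≈ 2.4 units.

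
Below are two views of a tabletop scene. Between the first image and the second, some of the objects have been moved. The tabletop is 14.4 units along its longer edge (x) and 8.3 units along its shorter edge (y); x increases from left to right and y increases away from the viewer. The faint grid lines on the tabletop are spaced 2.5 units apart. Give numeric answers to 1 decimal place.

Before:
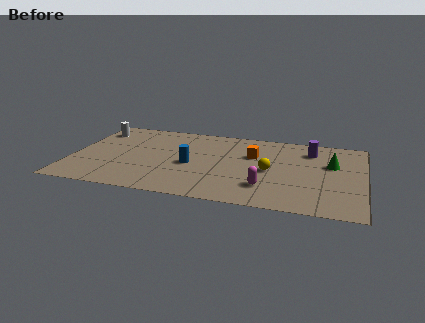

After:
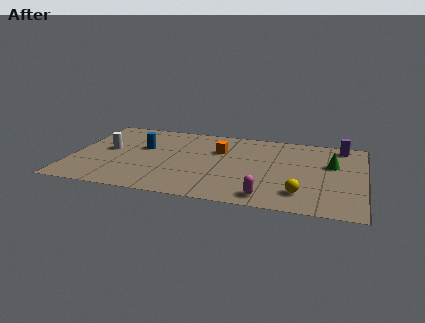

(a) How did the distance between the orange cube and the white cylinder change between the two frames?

-2.5

They were about 8.1 units apart before and 5.6 after — 2.5 units closer together.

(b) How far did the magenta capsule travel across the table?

1.0

The magenta capsule was near (9.7, 2.1) before and (9.8, 1.1) after, so it travelled √(0.1² + 1.0²) ≈ 1.0 units.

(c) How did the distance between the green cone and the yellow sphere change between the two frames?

+0.4

They were about 3.3 units apart before and 3.7 after — 0.4 units further apart.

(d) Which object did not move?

the green cone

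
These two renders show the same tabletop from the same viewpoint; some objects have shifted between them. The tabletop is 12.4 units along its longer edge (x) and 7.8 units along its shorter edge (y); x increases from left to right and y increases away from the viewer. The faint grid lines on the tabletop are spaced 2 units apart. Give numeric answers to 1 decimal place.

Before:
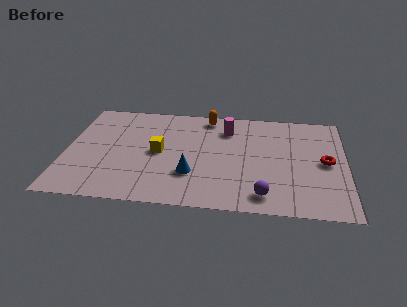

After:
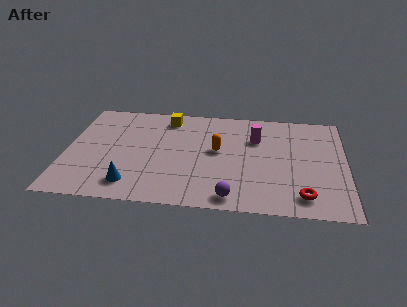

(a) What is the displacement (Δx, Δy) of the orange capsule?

(0.5, -2.6)

The orange capsule started near (6.2, 6.9) and ended near (6.7, 4.3).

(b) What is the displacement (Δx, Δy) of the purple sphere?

(-1.4, -0.3)

From the two frames, the purple sphere sits at roughly (8.8, 1.2) before and (7.4, 0.9) after.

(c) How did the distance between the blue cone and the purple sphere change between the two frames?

+1.0

The distance was about 3.4 in the first image and 4.4 in the second, so they moved 1.0 units further apart.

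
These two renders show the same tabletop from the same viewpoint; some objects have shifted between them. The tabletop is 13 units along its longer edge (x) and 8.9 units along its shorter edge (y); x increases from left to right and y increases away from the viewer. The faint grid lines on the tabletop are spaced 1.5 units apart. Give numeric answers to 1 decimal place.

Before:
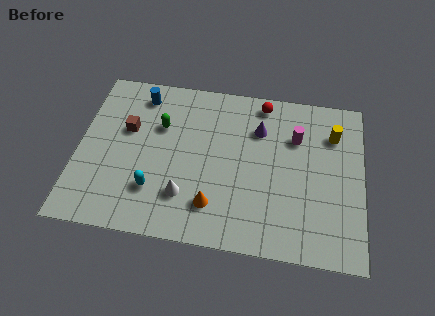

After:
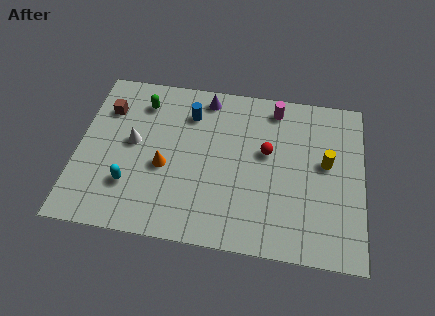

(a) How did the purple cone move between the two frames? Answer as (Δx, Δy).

(-2.5, 1.4)

The purple cone was at about (8.2, 6.4) and moved to about (5.7, 7.8).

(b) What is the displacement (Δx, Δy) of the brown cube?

(-1.0, 1.0)

The brown cube started near (2.2, 5.5) and ended near (1.2, 6.5).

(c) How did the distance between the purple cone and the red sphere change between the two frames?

+2.4

The distance was about 1.5 in the first image and 3.9 in the second, so they moved 2.4 units further apart.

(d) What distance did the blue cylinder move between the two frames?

2.4

The blue cylinder moved from about (2.7, 7.5) to (5.0, 6.8), a distance of √(2.3² + 0.7²) ≈ 2.4.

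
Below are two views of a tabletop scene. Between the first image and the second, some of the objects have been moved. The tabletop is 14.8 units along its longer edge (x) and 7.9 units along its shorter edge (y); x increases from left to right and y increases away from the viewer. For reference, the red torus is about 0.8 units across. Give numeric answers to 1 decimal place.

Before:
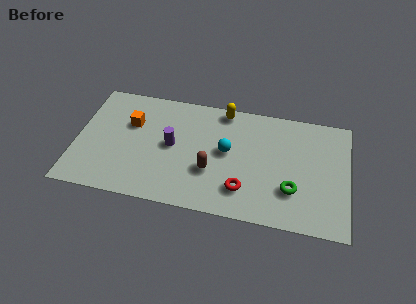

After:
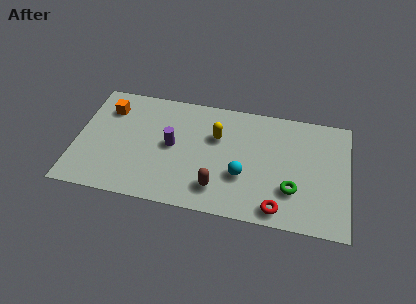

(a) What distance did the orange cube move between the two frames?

1.5

From (2.9, 5.2) to (1.6, 6.0), the orange cube covered √(1.3² + 0.8²) ≈ 1.5 units.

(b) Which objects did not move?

the purple cylinder and the green torus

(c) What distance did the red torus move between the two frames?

2.1

From (9.2, 1.9) to (11.1, 1.0), the red torus covered √(1.9² + 0.9²) ≈ 2.1 units.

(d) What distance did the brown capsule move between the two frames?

1.2

The brown capsule moved from about (7.4, 2.8) to (7.8, 1.7), a distance of √(0.4² + 1.1²) ≈ 1.2.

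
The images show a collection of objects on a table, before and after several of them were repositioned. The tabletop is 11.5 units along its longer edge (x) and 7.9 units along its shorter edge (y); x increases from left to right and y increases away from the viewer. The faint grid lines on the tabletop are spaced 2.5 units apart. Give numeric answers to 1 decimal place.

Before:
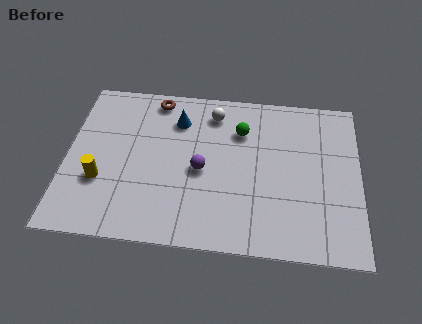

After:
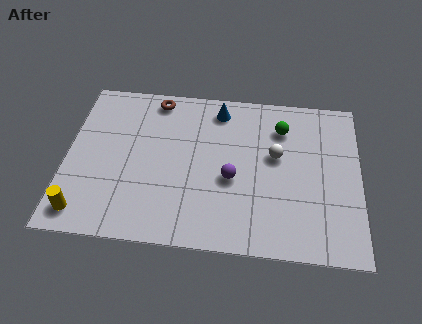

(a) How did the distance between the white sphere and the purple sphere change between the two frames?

-0.8

The distance was about 2.9 in the first image and 2.1 in the second, so they moved 0.8 units closer together.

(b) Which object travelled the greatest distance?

the white sphere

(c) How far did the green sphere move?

1.6

The green sphere was near (6.8, 5.7) before and (8.4, 6.0) after, so it travelled √(1.6² + 0.3²) ≈ 1.6 units.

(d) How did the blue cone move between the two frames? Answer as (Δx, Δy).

(1.6, 0.7)

The blue cone was at about (4.3, 6.0) and moved to about (5.9, 6.7).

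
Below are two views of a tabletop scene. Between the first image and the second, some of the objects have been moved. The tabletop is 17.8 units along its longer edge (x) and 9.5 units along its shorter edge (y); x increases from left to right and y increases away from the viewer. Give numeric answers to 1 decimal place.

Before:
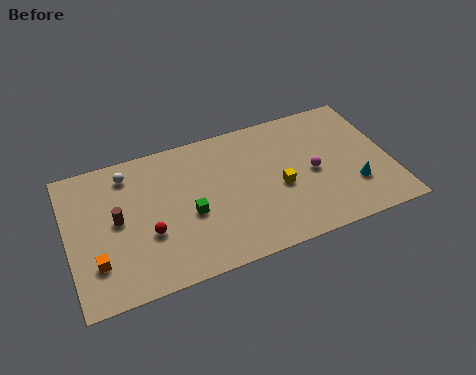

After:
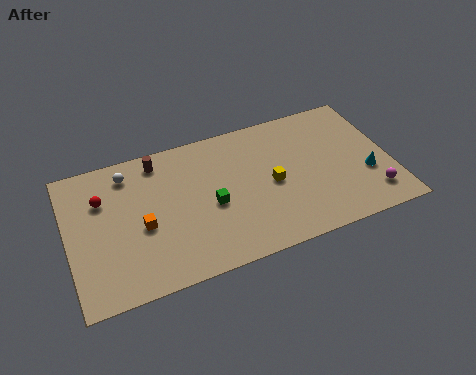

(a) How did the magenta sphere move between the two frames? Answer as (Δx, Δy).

(3.0, -2.6)

The magenta sphere started near (13.5, 4.5) and ended near (16.5, 1.9).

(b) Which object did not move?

the white sphere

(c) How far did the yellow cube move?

0.6

From (11.6, 4.1) to (11.2, 4.5), the yellow cube covered √(0.4² + 0.4²) ≈ 0.6 units.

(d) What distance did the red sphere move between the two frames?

3.9

The red sphere moved from about (4.3, 3.5) to (2.0, 6.6), a distance of √(2.3² + 3.1²) ≈ 3.9.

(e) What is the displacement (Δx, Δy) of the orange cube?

(2.6, 1.5)

From the two frames, the orange cube sits at roughly (1.4, 2.6) before and (4.0, 4.1) after.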